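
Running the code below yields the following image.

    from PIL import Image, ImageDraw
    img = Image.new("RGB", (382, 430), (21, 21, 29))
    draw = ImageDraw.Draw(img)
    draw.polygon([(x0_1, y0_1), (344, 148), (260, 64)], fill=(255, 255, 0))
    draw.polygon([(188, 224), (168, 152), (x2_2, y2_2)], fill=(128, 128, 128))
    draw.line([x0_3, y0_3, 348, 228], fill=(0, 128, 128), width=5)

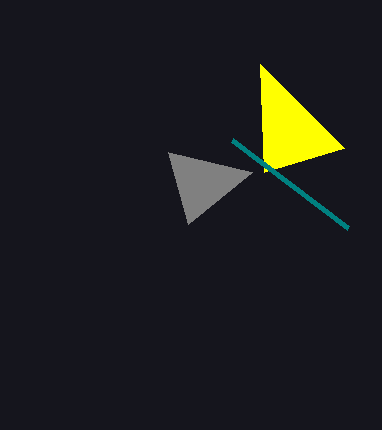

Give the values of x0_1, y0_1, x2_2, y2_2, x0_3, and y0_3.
x0_1 = 264, y0_1 = 172, x2_2 = 252, y2_2 = 172, x0_3 = 232, y0_3 = 140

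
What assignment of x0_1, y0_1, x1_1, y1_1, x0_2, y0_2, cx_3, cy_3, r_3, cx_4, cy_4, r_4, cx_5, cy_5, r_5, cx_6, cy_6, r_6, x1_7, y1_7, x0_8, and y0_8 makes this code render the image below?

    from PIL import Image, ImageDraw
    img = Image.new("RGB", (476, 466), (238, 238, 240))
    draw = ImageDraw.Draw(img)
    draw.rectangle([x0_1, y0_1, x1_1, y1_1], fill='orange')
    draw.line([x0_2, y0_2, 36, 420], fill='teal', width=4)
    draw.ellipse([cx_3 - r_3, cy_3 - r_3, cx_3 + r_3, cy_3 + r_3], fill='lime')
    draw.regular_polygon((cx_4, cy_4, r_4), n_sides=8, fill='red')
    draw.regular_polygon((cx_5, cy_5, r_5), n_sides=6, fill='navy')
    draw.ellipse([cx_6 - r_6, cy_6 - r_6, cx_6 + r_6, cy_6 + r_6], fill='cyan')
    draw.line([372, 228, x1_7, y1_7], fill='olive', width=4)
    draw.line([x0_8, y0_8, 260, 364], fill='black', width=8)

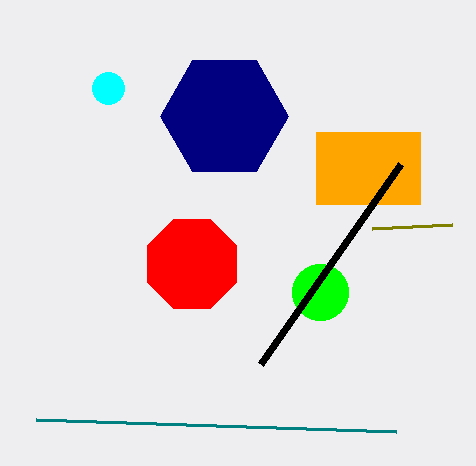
x0_1 = 316, y0_1 = 132, x1_1 = 420, y1_1 = 204, x0_2 = 396, y0_2 = 432, cx_3 = 320, cy_3 = 292, r_3 = 28, cx_4 = 192, cy_4 = 264, r_4 = 48, cx_5 = 224, cy_5 = 116, r_5 = 64, cx_6 = 108, cy_6 = 88, r_6 = 16, x1_7 = 452, y1_7 = 224, x0_8 = 400, y0_8 = 164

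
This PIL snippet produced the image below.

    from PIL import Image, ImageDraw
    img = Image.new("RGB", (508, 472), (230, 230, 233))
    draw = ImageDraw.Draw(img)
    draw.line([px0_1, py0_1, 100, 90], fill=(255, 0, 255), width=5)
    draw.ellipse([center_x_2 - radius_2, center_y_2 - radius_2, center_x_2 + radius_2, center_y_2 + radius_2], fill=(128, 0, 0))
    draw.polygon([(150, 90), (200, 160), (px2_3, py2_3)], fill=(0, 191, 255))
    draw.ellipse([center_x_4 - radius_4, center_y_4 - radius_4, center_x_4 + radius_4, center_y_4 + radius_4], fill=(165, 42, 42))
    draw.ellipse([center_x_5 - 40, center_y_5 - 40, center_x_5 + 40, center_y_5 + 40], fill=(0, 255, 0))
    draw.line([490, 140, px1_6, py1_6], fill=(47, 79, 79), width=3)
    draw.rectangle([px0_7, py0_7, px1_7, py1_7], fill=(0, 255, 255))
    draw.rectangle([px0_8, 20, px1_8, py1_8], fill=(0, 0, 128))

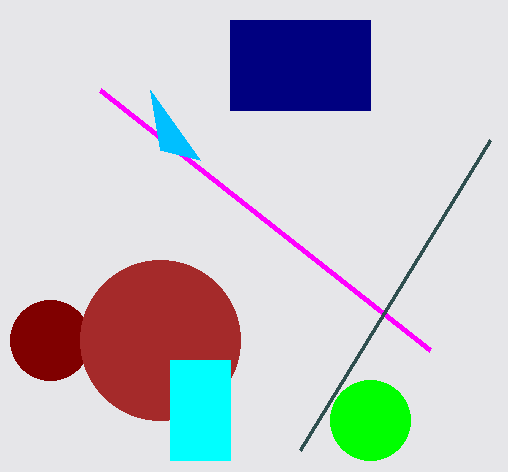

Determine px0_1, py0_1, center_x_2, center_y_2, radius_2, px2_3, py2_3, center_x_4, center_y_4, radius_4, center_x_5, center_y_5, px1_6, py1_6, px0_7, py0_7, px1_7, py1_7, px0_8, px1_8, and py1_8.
px0_1 = 430; py0_1 = 350; center_x_2 = 50; center_y_2 = 340; radius_2 = 40; px2_3 = 160; py2_3 = 150; center_x_4 = 160; center_y_4 = 340; radius_4 = 80; center_x_5 = 370; center_y_5 = 420; px1_6 = 300; py1_6 = 450; px0_7 = 170; py0_7 = 360; px1_7 = 230; py1_7 = 460; px0_8 = 230; px1_8 = 370; py1_8 = 110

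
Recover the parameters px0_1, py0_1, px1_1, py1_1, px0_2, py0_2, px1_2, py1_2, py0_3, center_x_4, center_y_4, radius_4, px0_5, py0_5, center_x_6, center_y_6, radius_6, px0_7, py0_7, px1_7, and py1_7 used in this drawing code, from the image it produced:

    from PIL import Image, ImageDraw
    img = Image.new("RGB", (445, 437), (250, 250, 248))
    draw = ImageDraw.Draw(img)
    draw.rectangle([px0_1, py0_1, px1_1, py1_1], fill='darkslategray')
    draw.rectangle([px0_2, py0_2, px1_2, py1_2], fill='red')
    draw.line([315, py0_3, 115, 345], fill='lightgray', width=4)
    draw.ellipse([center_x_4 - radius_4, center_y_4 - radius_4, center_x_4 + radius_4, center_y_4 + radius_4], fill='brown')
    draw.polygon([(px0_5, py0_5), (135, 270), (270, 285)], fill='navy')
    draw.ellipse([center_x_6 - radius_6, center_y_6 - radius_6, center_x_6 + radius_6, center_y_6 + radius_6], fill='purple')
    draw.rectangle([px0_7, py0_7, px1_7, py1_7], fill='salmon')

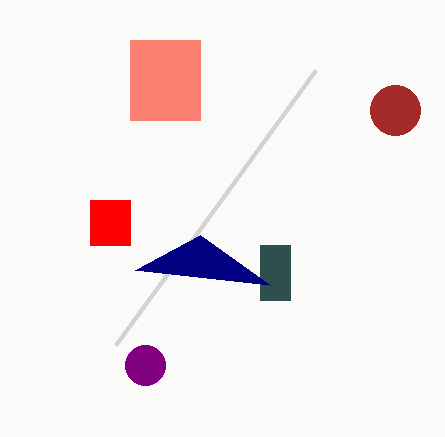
px0_1 = 260; py0_1 = 245; px1_1 = 290; py1_1 = 300; px0_2 = 90; py0_2 = 200; px1_2 = 130; py1_2 = 245; py0_3 = 70; center_x_4 = 395; center_y_4 = 110; radius_4 = 25; px0_5 = 200; py0_5 = 235; center_x_6 = 145; center_y_6 = 365; radius_6 = 20; px0_7 = 130; py0_7 = 40; px1_7 = 200; py1_7 = 120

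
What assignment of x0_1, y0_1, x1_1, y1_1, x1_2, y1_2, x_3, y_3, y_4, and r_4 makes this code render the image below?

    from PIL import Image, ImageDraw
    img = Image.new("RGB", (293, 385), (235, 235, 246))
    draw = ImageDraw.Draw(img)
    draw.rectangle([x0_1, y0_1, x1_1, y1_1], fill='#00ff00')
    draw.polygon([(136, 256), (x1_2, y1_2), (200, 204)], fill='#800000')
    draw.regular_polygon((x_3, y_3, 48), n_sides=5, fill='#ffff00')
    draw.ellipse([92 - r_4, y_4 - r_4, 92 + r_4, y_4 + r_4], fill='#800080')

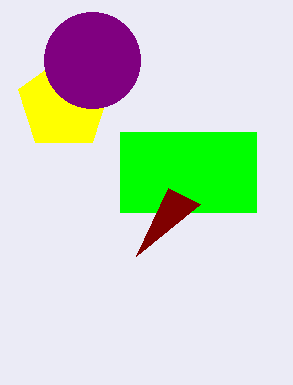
x0_1 = 120; y0_1 = 132; x1_1 = 256; y1_1 = 212; x1_2 = 168; y1_2 = 188; x_3 = 64; y_3 = 104; y_4 = 60; r_4 = 48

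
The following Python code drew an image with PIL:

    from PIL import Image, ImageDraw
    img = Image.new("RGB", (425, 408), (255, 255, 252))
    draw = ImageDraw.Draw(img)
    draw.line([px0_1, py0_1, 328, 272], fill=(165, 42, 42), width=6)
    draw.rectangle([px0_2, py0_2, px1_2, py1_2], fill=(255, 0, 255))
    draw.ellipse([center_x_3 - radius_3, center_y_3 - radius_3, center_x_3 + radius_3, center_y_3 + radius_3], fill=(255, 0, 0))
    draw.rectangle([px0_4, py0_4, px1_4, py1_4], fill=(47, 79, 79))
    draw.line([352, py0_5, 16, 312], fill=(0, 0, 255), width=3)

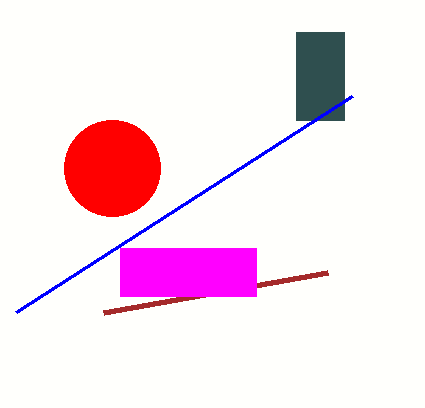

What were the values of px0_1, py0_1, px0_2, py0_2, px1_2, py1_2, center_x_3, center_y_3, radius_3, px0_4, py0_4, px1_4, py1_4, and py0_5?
px0_1 = 104, py0_1 = 312, px0_2 = 120, py0_2 = 248, px1_2 = 256, py1_2 = 296, center_x_3 = 112, center_y_3 = 168, radius_3 = 48, px0_4 = 296, py0_4 = 32, px1_4 = 344, py1_4 = 120, py0_5 = 96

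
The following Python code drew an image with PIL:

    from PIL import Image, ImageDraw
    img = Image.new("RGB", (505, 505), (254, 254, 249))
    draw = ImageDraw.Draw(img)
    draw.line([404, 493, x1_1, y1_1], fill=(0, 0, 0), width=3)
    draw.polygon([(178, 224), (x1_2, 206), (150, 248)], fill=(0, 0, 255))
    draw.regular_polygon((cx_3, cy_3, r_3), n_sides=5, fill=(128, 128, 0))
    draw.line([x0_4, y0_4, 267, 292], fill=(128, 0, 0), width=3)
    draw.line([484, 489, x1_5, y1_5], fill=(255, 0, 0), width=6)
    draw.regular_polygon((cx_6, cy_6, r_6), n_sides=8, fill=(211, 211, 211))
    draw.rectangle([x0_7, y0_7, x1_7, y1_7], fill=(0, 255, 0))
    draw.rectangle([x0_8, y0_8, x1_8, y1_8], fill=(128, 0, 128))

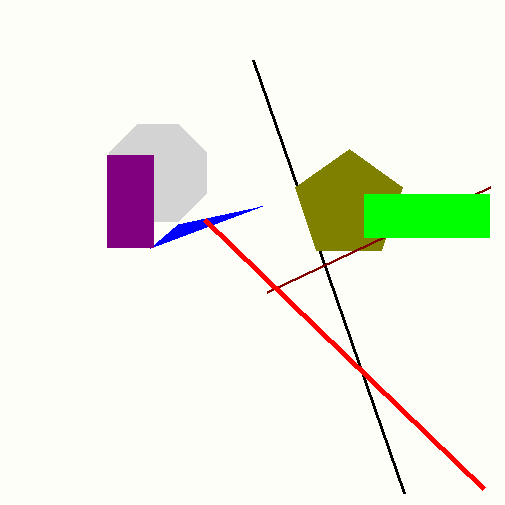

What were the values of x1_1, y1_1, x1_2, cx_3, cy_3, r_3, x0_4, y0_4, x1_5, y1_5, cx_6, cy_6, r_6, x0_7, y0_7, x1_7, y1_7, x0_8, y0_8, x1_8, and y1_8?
x1_1 = 253, y1_1 = 60, x1_2 = 262, cx_3 = 349, cy_3 = 205, r_3 = 56, x0_4 = 490, y0_4 = 187, x1_5 = 205, y1_5 = 220, cx_6 = 158, cy_6 = 173, r_6 = 53, x0_7 = 364, y0_7 = 194, x1_7 = 489, y1_7 = 237, x0_8 = 107, y0_8 = 155, x1_8 = 153, y1_8 = 247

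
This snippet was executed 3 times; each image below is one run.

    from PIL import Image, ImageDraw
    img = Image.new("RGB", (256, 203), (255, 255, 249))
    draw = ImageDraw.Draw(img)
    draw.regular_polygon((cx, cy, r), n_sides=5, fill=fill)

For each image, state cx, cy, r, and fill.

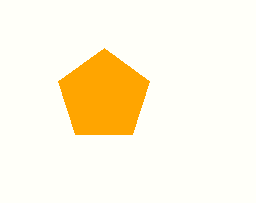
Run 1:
cx = 104; cy = 96; r = 48; fill = 'orange'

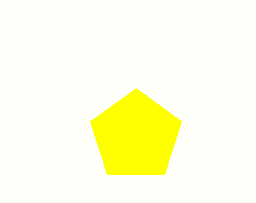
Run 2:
cx = 136
cy = 136
r = 48
fill = 'yellow'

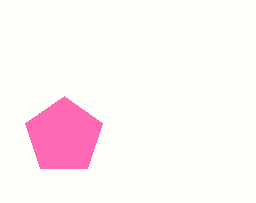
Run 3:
cx = 64, cy = 136, r = 40, fill = 'hotpink'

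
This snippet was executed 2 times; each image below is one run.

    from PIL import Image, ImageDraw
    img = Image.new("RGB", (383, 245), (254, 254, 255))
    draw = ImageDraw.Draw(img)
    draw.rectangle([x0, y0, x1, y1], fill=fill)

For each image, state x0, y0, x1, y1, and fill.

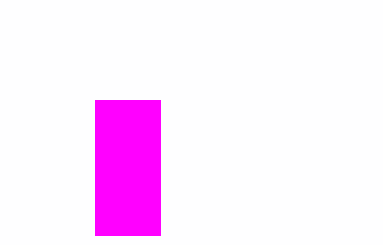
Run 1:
x0 = 95; y0 = 100; x1 = 160; y1 = 235; fill = 'magenta'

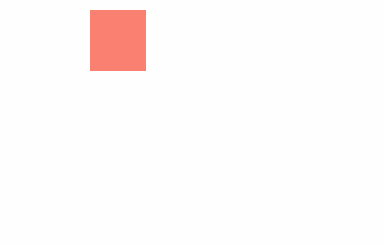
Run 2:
x0 = 90
y0 = 10
x1 = 145
y1 = 70
fill = 'salmon'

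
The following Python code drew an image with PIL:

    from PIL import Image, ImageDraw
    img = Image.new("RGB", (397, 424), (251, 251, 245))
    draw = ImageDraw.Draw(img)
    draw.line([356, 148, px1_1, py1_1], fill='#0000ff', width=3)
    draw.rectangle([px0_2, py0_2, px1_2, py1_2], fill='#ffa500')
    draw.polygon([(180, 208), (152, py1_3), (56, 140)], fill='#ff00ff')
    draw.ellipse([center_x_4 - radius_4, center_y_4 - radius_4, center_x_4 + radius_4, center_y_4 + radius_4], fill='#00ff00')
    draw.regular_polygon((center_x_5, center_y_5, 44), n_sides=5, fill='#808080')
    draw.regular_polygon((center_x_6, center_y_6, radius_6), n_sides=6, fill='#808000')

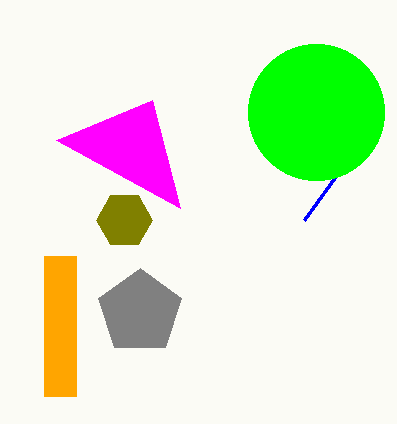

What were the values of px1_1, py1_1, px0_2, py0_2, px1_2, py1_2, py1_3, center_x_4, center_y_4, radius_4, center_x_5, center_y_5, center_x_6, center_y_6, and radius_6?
px1_1 = 304; py1_1 = 220; px0_2 = 44; py0_2 = 256; px1_2 = 76; py1_2 = 396; py1_3 = 100; center_x_4 = 316; center_y_4 = 112; radius_4 = 68; center_x_5 = 140; center_y_5 = 312; center_x_6 = 124; center_y_6 = 220; radius_6 = 28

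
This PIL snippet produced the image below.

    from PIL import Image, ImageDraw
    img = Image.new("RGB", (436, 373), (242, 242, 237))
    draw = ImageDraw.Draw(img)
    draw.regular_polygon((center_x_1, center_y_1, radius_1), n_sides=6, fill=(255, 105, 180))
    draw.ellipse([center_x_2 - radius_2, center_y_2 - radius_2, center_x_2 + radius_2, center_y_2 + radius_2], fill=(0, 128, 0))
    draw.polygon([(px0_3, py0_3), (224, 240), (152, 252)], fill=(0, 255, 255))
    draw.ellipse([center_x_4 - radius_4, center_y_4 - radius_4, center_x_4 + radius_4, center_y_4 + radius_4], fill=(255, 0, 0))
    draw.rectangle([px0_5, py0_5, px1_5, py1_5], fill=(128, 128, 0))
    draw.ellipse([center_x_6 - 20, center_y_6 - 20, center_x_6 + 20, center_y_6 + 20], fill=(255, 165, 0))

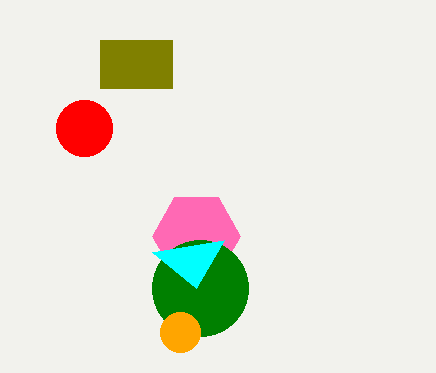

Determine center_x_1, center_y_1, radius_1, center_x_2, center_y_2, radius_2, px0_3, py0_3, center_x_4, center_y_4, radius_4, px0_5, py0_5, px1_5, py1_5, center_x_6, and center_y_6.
center_x_1 = 196; center_y_1 = 236; radius_1 = 44; center_x_2 = 200; center_y_2 = 288; radius_2 = 48; px0_3 = 196; py0_3 = 288; center_x_4 = 84; center_y_4 = 128; radius_4 = 28; px0_5 = 100; py0_5 = 40; px1_5 = 172; py1_5 = 88; center_x_6 = 180; center_y_6 = 332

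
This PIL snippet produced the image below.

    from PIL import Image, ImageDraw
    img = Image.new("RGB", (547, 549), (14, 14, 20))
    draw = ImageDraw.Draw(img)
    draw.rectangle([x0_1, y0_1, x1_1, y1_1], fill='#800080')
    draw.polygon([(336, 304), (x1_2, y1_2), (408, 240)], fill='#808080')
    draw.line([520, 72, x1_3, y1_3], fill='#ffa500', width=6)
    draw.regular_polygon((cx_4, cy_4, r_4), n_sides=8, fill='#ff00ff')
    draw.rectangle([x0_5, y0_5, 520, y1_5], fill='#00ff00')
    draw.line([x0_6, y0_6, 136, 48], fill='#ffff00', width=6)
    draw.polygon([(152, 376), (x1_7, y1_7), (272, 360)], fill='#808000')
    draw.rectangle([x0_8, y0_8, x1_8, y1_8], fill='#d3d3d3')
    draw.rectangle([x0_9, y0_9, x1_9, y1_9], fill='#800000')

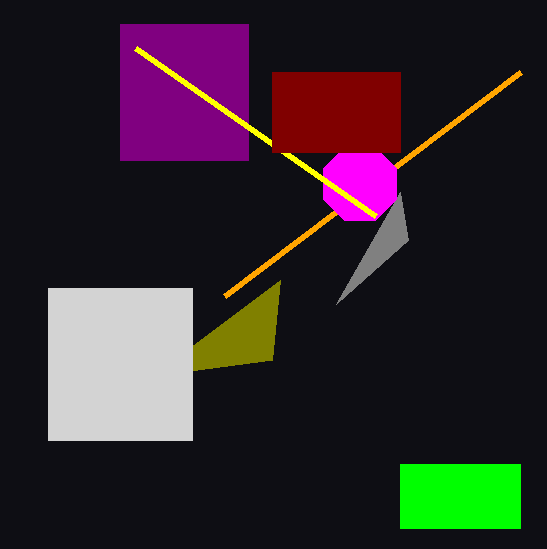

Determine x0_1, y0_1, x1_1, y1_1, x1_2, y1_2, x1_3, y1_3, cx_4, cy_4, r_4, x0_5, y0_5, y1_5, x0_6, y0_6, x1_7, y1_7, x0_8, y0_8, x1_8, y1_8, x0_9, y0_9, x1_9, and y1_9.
x0_1 = 120
y0_1 = 24
x1_1 = 248
y1_1 = 160
x1_2 = 400
y1_2 = 192
x1_3 = 224
y1_3 = 296
cx_4 = 360
cy_4 = 184
r_4 = 40
x0_5 = 400
y0_5 = 464
y1_5 = 528
x0_6 = 376
y0_6 = 216
x1_7 = 280
y1_7 = 280
x0_8 = 48
y0_8 = 288
x1_8 = 192
y1_8 = 440
x0_9 = 272
y0_9 = 72
x1_9 = 400
y1_9 = 152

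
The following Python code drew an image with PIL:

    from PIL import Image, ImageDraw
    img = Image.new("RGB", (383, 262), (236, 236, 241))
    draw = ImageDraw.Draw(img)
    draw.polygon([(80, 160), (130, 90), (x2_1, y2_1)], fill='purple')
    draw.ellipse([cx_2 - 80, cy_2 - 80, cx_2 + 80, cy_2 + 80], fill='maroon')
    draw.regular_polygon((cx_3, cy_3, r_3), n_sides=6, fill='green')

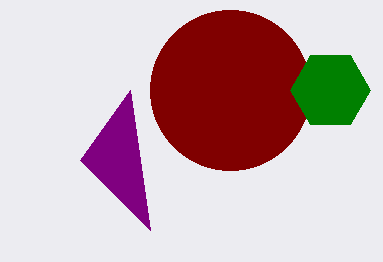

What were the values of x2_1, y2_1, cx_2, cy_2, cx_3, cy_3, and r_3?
x2_1 = 150; y2_1 = 230; cx_2 = 230; cy_2 = 90; cx_3 = 330; cy_3 = 90; r_3 = 40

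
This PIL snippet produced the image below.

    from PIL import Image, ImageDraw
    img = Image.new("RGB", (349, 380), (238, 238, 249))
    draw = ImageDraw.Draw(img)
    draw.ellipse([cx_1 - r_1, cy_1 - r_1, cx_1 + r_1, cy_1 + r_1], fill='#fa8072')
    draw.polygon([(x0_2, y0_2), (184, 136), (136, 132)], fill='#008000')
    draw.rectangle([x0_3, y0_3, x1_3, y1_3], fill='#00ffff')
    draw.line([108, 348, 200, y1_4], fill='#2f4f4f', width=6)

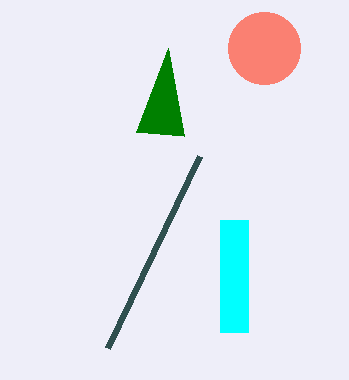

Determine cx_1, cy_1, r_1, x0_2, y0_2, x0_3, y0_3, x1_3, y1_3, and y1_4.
cx_1 = 264
cy_1 = 48
r_1 = 36
x0_2 = 168
y0_2 = 48
x0_3 = 220
y0_3 = 220
x1_3 = 248
y1_3 = 332
y1_4 = 156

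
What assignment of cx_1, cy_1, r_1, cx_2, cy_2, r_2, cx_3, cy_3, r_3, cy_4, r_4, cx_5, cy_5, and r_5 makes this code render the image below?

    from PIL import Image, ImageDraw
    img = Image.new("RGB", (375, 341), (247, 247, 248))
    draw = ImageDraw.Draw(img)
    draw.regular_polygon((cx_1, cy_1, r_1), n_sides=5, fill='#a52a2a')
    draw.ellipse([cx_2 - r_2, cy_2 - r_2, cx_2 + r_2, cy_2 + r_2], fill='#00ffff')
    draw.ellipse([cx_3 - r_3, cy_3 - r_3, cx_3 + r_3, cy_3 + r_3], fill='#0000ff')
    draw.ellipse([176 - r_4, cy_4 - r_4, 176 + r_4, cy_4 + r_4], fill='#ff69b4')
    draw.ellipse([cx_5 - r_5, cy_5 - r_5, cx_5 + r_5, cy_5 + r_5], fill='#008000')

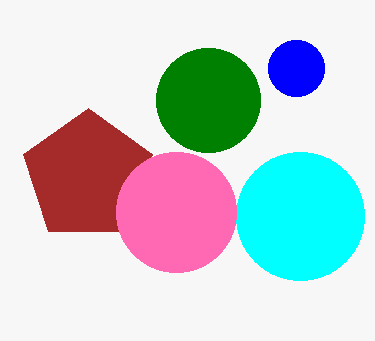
cx_1 = 88; cy_1 = 176; r_1 = 68; cx_2 = 300; cy_2 = 216; r_2 = 64; cx_3 = 296; cy_3 = 68; r_3 = 28; cy_4 = 212; r_4 = 60; cx_5 = 208; cy_5 = 100; r_5 = 52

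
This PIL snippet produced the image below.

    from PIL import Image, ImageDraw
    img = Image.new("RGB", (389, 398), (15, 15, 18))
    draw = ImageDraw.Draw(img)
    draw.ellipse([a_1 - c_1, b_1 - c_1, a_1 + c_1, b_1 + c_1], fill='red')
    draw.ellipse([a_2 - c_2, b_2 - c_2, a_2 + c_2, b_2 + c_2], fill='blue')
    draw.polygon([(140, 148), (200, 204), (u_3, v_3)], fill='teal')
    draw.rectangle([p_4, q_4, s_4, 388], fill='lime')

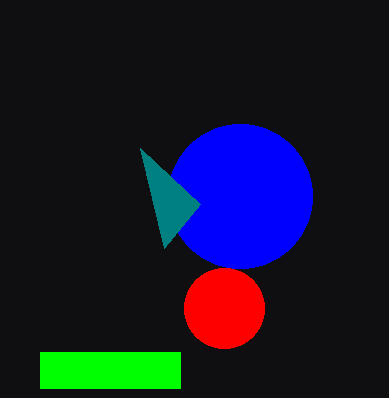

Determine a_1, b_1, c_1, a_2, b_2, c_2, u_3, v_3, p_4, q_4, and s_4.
a_1 = 224
b_1 = 308
c_1 = 40
a_2 = 240
b_2 = 196
c_2 = 72
u_3 = 164
v_3 = 248
p_4 = 40
q_4 = 352
s_4 = 180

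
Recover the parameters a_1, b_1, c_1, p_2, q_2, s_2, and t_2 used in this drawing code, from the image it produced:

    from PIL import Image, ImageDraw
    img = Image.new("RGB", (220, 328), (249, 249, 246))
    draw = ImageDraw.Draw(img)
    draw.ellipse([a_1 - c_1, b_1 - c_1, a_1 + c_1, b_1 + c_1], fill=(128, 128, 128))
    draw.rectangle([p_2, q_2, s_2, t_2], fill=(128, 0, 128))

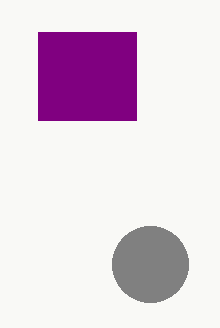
a_1 = 150
b_1 = 264
c_1 = 38
p_2 = 38
q_2 = 32
s_2 = 136
t_2 = 120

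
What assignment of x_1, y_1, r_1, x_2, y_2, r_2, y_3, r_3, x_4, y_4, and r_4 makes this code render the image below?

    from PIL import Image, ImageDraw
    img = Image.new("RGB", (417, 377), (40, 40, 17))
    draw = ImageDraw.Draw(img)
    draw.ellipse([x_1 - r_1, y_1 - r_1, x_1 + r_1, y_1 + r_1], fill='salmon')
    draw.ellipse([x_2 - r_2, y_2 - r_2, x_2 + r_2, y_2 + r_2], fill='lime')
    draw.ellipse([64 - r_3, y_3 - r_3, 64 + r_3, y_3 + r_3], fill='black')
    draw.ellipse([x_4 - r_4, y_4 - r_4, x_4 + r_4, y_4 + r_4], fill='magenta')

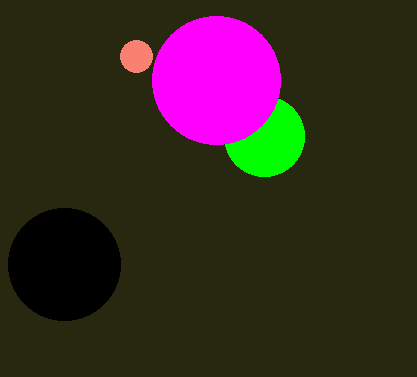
x_1 = 136, y_1 = 56, r_1 = 16, x_2 = 264, y_2 = 136, r_2 = 40, y_3 = 264, r_3 = 56, x_4 = 216, y_4 = 80, r_4 = 64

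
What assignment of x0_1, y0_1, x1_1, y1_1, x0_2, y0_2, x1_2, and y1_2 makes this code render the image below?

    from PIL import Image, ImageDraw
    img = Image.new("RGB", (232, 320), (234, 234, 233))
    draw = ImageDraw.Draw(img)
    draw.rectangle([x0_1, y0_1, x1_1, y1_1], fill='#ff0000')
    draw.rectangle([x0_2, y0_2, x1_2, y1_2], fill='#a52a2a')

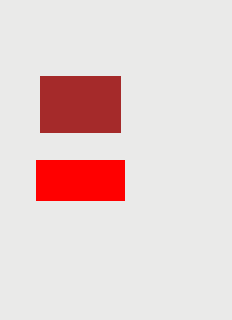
x0_1 = 36
y0_1 = 160
x1_1 = 124
y1_1 = 200
x0_2 = 40
y0_2 = 76
x1_2 = 120
y1_2 = 132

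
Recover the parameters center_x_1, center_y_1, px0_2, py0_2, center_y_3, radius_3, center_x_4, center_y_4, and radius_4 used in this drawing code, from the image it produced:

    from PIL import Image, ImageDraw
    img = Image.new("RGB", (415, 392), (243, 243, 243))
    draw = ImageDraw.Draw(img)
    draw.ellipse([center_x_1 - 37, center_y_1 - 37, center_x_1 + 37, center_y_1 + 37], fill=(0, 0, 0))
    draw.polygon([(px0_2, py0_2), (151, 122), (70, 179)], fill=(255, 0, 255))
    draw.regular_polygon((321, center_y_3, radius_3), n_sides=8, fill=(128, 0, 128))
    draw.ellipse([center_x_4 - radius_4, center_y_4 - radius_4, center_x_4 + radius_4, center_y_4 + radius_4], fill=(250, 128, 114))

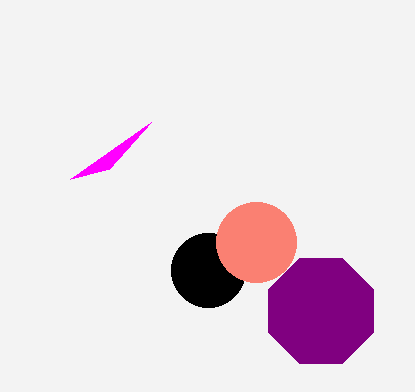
center_x_1 = 208, center_y_1 = 270, px0_2 = 109, py0_2 = 169, center_y_3 = 311, radius_3 = 57, center_x_4 = 256, center_y_4 = 242, radius_4 = 40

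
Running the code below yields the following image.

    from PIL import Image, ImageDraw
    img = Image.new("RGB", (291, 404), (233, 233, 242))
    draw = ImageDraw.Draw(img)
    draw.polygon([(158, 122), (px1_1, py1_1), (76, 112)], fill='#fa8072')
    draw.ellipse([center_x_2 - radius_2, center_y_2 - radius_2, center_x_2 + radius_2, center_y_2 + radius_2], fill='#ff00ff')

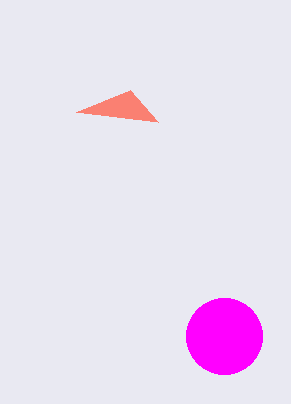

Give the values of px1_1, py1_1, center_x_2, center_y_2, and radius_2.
px1_1 = 130; py1_1 = 90; center_x_2 = 224; center_y_2 = 336; radius_2 = 38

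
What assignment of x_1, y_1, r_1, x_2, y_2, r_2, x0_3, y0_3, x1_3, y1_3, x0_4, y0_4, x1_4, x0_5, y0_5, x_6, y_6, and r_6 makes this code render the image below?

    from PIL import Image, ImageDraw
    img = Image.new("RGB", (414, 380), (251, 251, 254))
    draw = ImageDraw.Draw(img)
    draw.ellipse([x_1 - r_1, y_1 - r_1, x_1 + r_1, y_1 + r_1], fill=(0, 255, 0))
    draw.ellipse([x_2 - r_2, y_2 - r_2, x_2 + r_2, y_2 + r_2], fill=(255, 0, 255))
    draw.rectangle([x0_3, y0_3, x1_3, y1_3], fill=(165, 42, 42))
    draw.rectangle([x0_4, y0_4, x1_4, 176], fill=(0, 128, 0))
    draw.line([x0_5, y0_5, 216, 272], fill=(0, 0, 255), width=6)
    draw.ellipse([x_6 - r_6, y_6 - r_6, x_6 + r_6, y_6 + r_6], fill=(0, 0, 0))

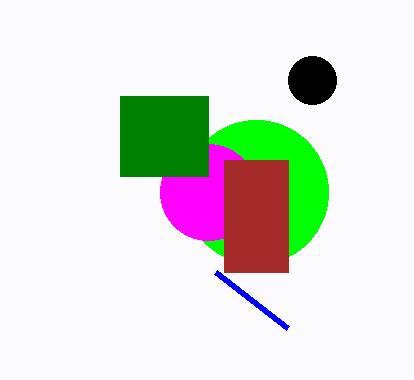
x_1 = 256, y_1 = 192, r_1 = 72, x_2 = 208, y_2 = 192, r_2 = 48, x0_3 = 224, y0_3 = 160, x1_3 = 288, y1_3 = 272, x0_4 = 120, y0_4 = 96, x1_4 = 208, x0_5 = 288, y0_5 = 328, x_6 = 312, y_6 = 80, r_6 = 24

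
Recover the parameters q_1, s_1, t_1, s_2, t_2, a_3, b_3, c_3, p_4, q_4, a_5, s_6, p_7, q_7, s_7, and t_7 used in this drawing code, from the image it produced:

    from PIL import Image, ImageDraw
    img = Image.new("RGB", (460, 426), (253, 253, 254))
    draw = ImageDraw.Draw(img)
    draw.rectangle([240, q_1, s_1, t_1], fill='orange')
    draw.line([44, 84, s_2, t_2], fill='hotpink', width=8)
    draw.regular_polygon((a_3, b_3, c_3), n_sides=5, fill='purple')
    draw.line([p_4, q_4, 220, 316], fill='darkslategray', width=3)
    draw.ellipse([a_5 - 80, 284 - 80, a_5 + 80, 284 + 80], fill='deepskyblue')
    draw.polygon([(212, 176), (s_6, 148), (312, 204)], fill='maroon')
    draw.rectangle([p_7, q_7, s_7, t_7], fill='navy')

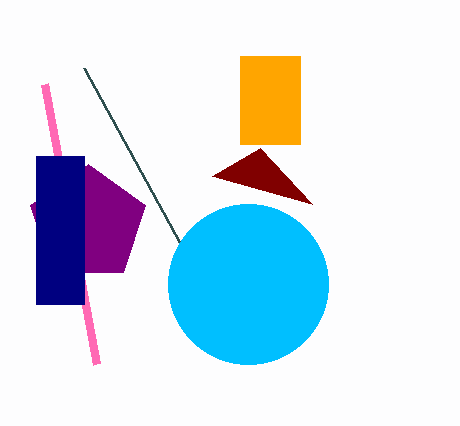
q_1 = 56; s_1 = 300; t_1 = 144; s_2 = 96; t_2 = 364; a_3 = 88; b_3 = 224; c_3 = 60; p_4 = 84; q_4 = 68; a_5 = 248; s_6 = 260; p_7 = 36; q_7 = 156; s_7 = 84; t_7 = 304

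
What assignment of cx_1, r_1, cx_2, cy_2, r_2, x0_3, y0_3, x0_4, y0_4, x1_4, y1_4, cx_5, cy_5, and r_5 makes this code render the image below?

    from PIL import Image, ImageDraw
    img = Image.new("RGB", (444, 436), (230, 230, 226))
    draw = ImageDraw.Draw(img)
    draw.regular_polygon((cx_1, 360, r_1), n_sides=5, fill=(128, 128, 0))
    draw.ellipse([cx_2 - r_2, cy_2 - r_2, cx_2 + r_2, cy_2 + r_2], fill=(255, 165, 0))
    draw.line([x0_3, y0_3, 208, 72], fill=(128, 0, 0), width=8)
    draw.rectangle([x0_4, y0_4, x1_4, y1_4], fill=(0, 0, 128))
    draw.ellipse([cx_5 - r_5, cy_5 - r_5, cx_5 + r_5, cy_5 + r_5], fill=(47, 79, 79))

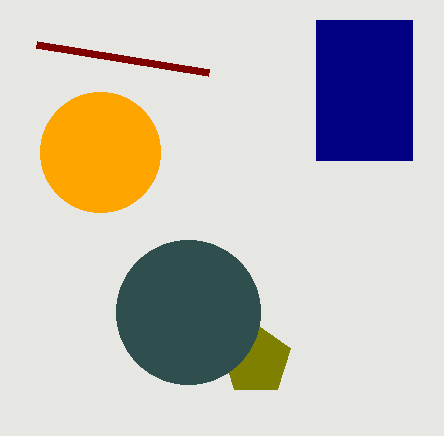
cx_1 = 256
r_1 = 36
cx_2 = 100
cy_2 = 152
r_2 = 60
x0_3 = 36
y0_3 = 44
x0_4 = 316
y0_4 = 20
x1_4 = 412
y1_4 = 160
cx_5 = 188
cy_5 = 312
r_5 = 72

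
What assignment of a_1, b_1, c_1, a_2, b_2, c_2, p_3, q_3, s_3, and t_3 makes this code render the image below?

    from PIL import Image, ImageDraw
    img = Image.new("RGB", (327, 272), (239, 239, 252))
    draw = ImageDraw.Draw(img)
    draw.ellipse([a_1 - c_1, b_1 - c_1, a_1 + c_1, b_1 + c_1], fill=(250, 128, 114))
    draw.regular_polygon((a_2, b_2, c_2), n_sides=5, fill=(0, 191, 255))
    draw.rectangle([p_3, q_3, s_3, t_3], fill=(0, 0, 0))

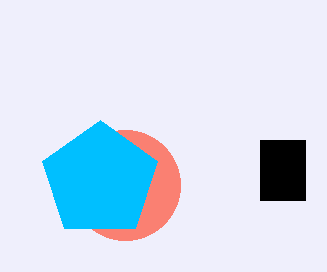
a_1 = 125, b_1 = 185, c_1 = 55, a_2 = 100, b_2 = 180, c_2 = 60, p_3 = 260, q_3 = 140, s_3 = 305, t_3 = 200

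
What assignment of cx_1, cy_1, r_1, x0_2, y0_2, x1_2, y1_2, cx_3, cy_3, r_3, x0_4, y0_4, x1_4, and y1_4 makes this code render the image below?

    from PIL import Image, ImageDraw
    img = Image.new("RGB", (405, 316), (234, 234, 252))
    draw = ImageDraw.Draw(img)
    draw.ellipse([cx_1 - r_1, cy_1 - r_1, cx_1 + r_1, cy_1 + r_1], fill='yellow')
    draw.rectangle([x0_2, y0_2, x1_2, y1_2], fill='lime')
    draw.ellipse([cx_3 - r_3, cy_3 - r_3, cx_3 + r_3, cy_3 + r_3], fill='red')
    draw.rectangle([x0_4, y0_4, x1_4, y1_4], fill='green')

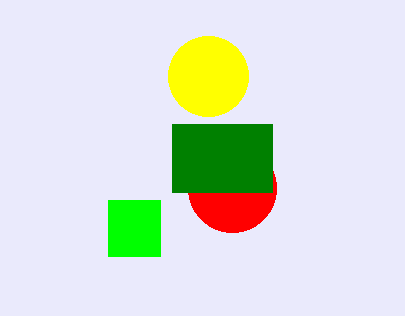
cx_1 = 208, cy_1 = 76, r_1 = 40, x0_2 = 108, y0_2 = 200, x1_2 = 160, y1_2 = 256, cx_3 = 232, cy_3 = 188, r_3 = 44, x0_4 = 172, y0_4 = 124, x1_4 = 272, y1_4 = 192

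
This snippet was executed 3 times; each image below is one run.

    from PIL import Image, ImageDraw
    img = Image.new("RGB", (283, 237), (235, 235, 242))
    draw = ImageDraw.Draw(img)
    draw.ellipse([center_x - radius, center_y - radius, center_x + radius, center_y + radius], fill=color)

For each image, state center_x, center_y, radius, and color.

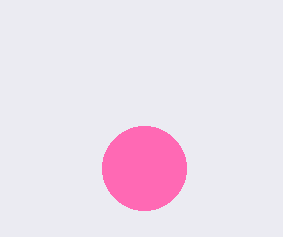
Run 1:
center_x = 144
center_y = 168
radius = 42
color = 'hotpink'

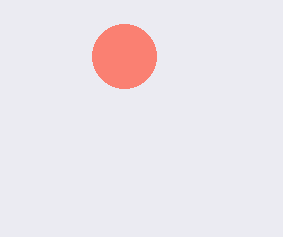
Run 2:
center_x = 124; center_y = 56; radius = 32; color = 'salmon'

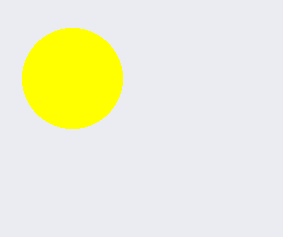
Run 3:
center_x = 72, center_y = 78, radius = 50, color = 'yellow'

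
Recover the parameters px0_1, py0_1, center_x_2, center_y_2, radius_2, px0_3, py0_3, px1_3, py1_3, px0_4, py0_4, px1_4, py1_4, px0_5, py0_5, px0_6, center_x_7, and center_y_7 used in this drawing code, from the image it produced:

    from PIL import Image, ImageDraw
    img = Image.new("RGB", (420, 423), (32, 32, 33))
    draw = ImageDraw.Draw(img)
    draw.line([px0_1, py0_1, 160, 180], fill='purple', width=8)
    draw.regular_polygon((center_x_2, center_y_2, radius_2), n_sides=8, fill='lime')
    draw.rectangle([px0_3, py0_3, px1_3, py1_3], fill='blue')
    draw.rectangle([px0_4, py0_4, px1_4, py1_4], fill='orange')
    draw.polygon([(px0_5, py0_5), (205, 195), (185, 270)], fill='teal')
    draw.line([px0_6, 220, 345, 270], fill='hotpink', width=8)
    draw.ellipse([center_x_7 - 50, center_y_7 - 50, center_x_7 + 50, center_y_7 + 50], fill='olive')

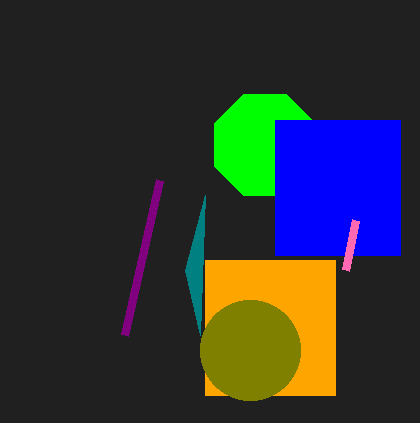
px0_1 = 125
py0_1 = 335
center_x_2 = 265
center_y_2 = 145
radius_2 = 55
px0_3 = 275
py0_3 = 120
px1_3 = 400
py1_3 = 255
px0_4 = 205
py0_4 = 260
px1_4 = 335
py1_4 = 395
px0_5 = 200
py0_5 = 335
px0_6 = 355
center_x_7 = 250
center_y_7 = 350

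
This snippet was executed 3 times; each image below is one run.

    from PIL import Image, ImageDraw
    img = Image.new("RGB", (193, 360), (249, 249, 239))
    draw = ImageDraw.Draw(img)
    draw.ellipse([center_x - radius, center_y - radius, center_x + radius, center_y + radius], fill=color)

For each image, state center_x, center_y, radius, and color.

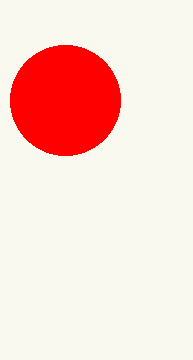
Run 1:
center_x = 65; center_y = 100; radius = 55; color = 'red'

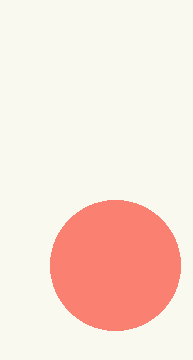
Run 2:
center_x = 115, center_y = 265, radius = 65, color = 'salmon'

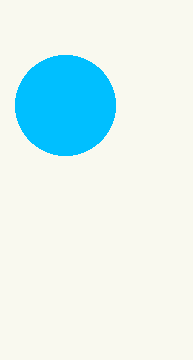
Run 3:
center_x = 65
center_y = 105
radius = 50
color = 'deepskyblue'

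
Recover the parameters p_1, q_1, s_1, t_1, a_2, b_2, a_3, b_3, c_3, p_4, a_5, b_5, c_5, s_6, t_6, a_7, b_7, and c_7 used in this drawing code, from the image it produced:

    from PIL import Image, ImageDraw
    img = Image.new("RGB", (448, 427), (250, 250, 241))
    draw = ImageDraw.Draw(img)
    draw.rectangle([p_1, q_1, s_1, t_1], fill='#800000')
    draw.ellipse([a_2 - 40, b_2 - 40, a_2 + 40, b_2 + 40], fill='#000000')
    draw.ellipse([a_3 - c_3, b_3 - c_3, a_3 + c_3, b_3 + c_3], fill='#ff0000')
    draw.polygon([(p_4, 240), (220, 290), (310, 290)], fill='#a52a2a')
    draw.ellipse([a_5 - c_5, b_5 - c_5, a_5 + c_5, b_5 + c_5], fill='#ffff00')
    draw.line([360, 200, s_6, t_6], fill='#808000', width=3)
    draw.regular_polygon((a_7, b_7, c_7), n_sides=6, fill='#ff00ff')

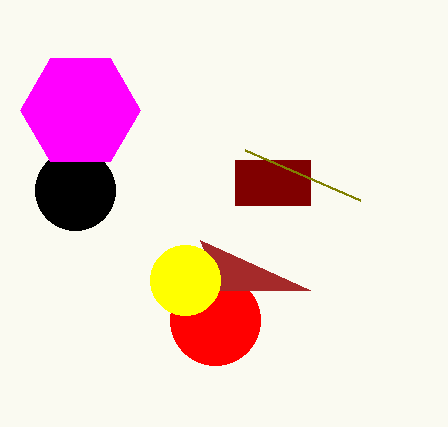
p_1 = 235; q_1 = 160; s_1 = 310; t_1 = 205; a_2 = 75; b_2 = 190; a_3 = 215; b_3 = 320; c_3 = 45; p_4 = 200; a_5 = 185; b_5 = 280; c_5 = 35; s_6 = 245; t_6 = 150; a_7 = 80; b_7 = 110; c_7 = 60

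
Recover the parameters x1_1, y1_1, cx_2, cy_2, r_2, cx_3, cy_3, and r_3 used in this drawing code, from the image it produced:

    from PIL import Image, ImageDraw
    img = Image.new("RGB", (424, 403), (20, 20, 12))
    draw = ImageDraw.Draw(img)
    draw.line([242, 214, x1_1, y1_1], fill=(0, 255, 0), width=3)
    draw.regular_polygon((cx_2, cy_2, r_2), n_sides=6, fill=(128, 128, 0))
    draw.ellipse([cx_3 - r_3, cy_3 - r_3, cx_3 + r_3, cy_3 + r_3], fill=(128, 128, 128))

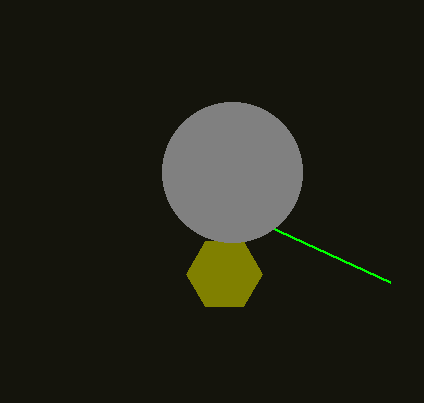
x1_1 = 390; y1_1 = 282; cx_2 = 224; cy_2 = 274; r_2 = 38; cx_3 = 232; cy_3 = 172; r_3 = 70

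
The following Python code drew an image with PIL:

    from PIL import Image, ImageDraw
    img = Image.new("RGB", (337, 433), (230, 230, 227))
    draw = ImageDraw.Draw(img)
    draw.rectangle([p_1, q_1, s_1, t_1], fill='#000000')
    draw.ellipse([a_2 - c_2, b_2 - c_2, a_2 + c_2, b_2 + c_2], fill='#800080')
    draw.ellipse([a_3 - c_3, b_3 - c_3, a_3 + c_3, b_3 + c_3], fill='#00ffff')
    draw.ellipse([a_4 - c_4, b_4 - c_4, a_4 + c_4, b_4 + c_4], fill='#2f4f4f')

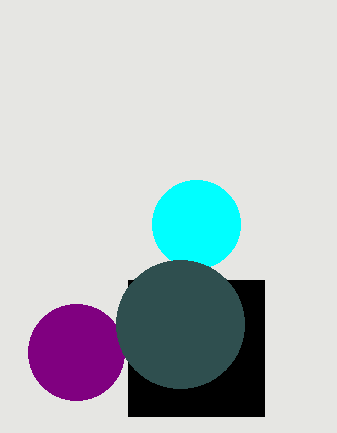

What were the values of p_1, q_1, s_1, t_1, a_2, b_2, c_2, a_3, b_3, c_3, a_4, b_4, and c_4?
p_1 = 128; q_1 = 280; s_1 = 264; t_1 = 416; a_2 = 76; b_2 = 352; c_2 = 48; a_3 = 196; b_3 = 224; c_3 = 44; a_4 = 180; b_4 = 324; c_4 = 64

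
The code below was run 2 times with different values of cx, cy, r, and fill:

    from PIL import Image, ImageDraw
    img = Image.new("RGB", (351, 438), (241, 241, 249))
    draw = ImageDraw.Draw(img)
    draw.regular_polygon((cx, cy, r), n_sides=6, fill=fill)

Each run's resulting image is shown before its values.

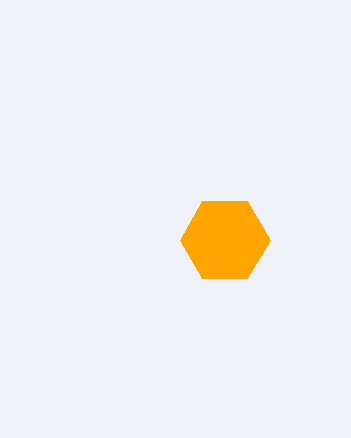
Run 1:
cx = 225
cy = 240
r = 45
fill = 'orange'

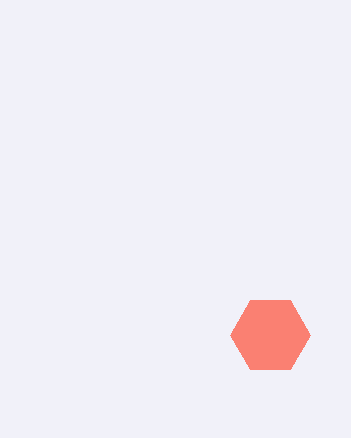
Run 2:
cx = 270
cy = 335
r = 40
fill = 'salmon'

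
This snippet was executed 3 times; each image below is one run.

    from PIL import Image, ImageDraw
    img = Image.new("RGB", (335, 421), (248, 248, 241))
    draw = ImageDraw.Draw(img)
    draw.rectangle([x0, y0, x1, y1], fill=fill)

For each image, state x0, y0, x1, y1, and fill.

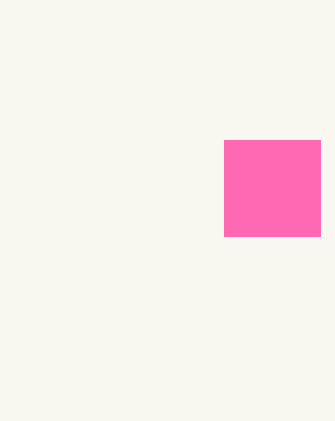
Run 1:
x0 = 224
y0 = 140
x1 = 320
y1 = 236
fill = 'hotpink'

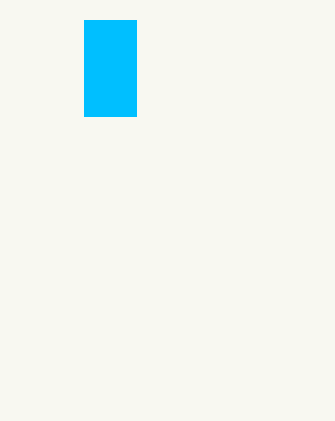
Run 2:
x0 = 84, y0 = 20, x1 = 136, y1 = 116, fill = 'deepskyblue'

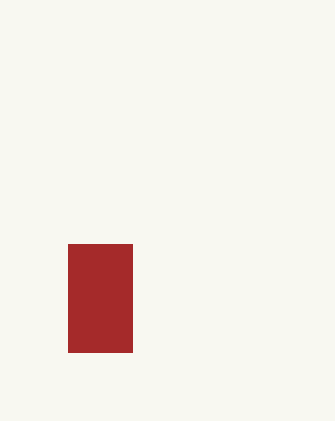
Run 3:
x0 = 68; y0 = 244; x1 = 132; y1 = 352; fill = 'brown'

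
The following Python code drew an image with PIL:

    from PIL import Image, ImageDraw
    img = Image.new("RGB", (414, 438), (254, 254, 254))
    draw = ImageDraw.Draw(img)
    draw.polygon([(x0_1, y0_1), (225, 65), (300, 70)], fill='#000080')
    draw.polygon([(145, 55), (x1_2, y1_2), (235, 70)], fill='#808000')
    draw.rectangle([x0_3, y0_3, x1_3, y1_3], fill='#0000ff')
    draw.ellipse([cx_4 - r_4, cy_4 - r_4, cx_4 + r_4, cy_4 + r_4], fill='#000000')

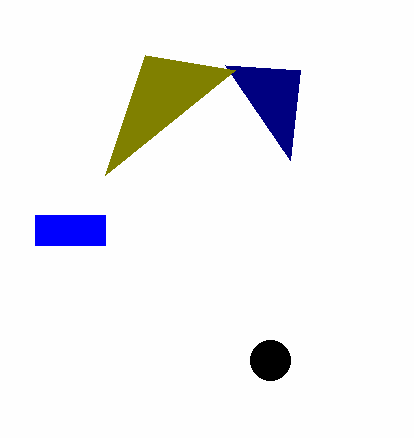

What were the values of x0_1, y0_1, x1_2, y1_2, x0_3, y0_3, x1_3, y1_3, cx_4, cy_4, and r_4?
x0_1 = 290; y0_1 = 160; x1_2 = 105; y1_2 = 175; x0_3 = 35; y0_3 = 215; x1_3 = 105; y1_3 = 245; cx_4 = 270; cy_4 = 360; r_4 = 20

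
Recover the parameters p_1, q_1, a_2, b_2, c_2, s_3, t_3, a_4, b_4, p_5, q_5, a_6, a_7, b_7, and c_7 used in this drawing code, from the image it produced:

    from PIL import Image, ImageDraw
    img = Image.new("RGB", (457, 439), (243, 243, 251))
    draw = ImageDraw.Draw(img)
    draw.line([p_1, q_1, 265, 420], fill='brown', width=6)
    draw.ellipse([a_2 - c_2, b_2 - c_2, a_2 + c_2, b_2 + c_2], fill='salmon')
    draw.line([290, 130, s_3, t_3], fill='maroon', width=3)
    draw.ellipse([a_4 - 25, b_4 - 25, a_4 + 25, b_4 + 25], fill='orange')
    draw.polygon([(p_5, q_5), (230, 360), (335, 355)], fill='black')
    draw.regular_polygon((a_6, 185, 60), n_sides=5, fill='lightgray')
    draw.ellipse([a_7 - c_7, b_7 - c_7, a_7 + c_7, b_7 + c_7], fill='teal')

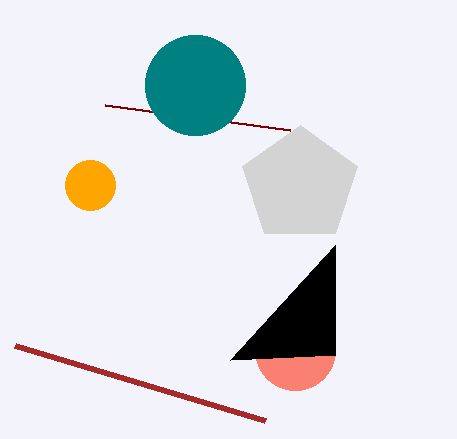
p_1 = 15, q_1 = 345, a_2 = 295, b_2 = 350, c_2 = 40, s_3 = 105, t_3 = 105, a_4 = 90, b_4 = 185, p_5 = 335, q_5 = 245, a_6 = 300, a_7 = 195, b_7 = 85, c_7 = 50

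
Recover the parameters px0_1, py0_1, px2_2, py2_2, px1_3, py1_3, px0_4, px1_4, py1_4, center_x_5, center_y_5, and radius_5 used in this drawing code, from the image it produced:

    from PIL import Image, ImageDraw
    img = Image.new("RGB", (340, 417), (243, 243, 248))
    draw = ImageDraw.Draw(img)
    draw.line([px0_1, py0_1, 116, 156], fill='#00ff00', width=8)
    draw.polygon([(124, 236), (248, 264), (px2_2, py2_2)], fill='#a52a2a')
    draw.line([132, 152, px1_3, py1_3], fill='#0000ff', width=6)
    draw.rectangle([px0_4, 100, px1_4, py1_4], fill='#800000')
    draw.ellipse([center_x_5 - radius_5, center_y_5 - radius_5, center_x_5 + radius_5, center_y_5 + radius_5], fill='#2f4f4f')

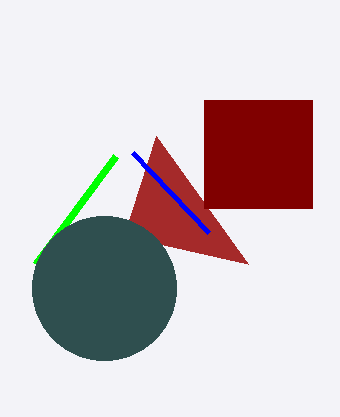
px0_1 = 36, py0_1 = 264, px2_2 = 156, py2_2 = 136, px1_3 = 208, py1_3 = 232, px0_4 = 204, px1_4 = 312, py1_4 = 208, center_x_5 = 104, center_y_5 = 288, radius_5 = 72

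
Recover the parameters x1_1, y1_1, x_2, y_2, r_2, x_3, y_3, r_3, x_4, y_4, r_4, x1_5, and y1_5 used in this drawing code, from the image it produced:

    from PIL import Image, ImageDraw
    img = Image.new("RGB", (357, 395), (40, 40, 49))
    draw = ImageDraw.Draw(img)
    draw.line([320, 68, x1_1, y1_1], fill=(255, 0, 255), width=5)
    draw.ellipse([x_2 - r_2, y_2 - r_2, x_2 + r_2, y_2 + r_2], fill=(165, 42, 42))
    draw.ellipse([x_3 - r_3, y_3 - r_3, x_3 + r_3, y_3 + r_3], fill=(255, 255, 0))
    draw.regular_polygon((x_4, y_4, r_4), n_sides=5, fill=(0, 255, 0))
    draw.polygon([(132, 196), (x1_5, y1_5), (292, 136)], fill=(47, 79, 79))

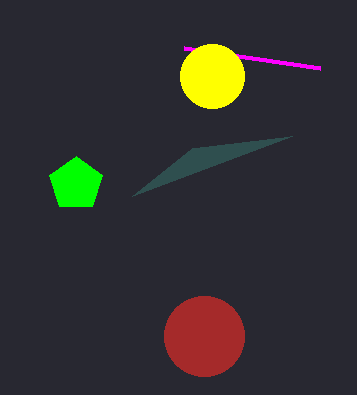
x1_1 = 184, y1_1 = 48, x_2 = 204, y_2 = 336, r_2 = 40, x_3 = 212, y_3 = 76, r_3 = 32, x_4 = 76, y_4 = 184, r_4 = 28, x1_5 = 192, y1_5 = 148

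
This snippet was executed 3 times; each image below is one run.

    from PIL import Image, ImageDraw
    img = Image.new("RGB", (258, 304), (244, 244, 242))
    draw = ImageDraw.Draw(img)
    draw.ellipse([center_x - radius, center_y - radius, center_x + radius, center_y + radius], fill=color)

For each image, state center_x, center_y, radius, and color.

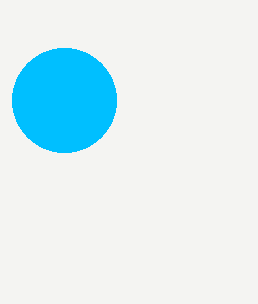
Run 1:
center_x = 64; center_y = 100; radius = 52; color = 'deepskyblue'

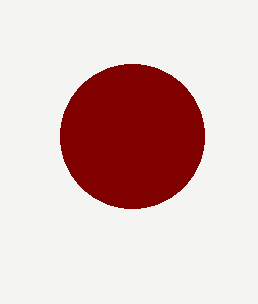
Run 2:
center_x = 132
center_y = 136
radius = 72
color = 'maroon'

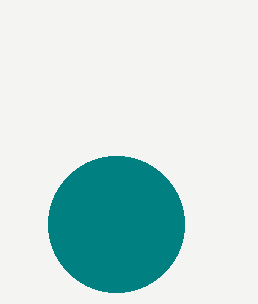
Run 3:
center_x = 116; center_y = 224; radius = 68; color = 'teal'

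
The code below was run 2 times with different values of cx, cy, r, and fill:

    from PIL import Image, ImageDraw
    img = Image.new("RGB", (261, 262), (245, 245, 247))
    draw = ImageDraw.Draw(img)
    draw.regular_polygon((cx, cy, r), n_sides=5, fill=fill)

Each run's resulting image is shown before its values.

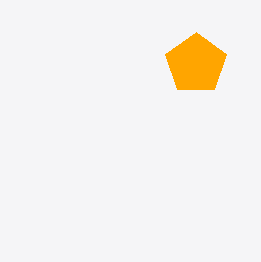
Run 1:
cx = 196
cy = 64
r = 32
fill = 'orange'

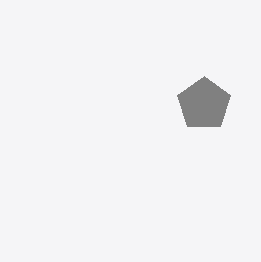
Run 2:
cx = 204; cy = 104; r = 28; fill = 'gray'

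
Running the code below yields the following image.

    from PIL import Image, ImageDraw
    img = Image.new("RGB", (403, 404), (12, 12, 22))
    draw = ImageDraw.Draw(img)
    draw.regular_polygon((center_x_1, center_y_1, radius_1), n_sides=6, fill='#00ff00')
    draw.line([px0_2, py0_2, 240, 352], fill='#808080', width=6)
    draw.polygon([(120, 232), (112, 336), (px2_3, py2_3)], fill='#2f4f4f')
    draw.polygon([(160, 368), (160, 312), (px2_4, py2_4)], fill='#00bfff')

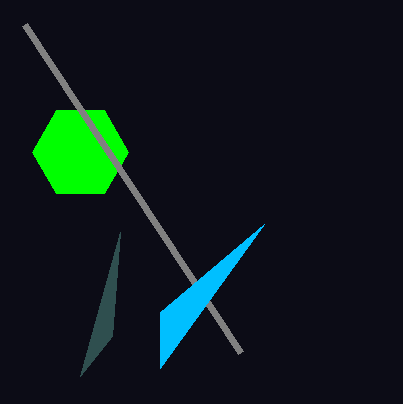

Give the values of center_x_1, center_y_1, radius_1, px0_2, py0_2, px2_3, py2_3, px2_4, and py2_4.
center_x_1 = 80, center_y_1 = 152, radius_1 = 48, px0_2 = 24, py0_2 = 24, px2_3 = 80, py2_3 = 376, px2_4 = 264, py2_4 = 224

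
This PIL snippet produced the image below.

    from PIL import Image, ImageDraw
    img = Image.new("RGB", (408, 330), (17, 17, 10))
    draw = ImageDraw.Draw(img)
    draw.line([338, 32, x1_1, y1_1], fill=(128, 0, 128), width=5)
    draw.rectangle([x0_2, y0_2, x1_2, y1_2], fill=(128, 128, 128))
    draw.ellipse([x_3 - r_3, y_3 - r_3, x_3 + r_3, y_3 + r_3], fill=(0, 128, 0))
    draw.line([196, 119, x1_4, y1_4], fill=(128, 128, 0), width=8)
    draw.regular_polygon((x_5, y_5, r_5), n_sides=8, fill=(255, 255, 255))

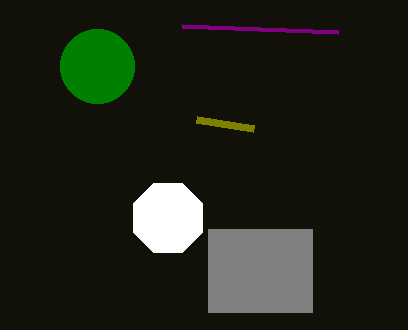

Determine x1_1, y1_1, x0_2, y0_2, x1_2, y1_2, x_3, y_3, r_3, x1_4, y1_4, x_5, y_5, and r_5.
x1_1 = 182; y1_1 = 26; x0_2 = 208; y0_2 = 229; x1_2 = 312; y1_2 = 312; x_3 = 97; y_3 = 66; r_3 = 37; x1_4 = 253; y1_4 = 128; x_5 = 168; y_5 = 218; r_5 = 37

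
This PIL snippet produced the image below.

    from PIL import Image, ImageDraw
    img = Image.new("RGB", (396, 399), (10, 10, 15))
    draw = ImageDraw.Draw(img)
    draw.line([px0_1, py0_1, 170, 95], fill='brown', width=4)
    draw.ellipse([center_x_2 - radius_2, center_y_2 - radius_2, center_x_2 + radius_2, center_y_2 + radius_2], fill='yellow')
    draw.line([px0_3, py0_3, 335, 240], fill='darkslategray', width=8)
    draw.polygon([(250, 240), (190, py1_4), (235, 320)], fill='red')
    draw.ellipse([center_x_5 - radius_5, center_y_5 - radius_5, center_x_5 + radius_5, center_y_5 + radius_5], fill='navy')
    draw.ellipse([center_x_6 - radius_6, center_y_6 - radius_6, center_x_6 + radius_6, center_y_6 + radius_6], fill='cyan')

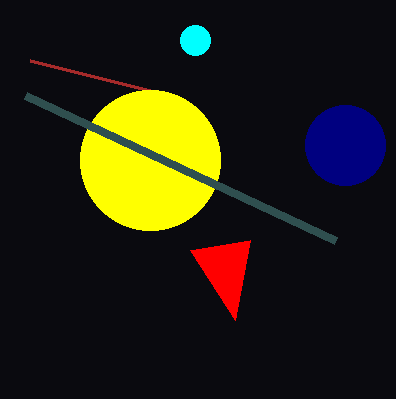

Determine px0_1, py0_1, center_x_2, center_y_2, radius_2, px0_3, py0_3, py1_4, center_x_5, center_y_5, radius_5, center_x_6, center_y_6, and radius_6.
px0_1 = 30; py0_1 = 60; center_x_2 = 150; center_y_2 = 160; radius_2 = 70; px0_3 = 25; py0_3 = 95; py1_4 = 250; center_x_5 = 345; center_y_5 = 145; radius_5 = 40; center_x_6 = 195; center_y_6 = 40; radius_6 = 15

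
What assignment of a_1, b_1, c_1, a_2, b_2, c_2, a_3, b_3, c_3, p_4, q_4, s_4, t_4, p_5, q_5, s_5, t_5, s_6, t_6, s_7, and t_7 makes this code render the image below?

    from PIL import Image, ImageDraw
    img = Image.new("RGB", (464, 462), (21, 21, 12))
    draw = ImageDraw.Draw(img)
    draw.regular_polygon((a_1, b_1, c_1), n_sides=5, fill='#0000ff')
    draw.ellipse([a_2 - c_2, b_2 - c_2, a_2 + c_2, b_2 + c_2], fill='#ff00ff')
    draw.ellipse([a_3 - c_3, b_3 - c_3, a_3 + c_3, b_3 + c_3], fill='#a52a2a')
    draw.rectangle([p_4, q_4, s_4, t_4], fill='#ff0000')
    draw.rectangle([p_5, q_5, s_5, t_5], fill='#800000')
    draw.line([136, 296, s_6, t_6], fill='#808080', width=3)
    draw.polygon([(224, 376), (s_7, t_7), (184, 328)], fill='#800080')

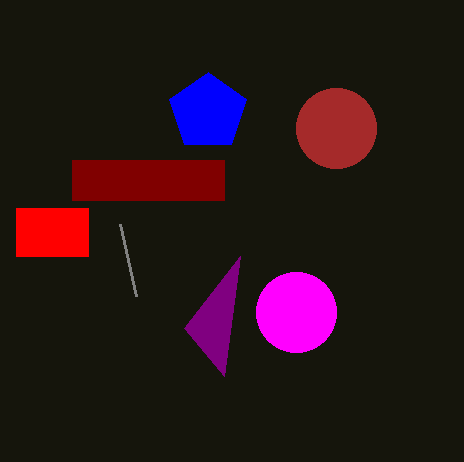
a_1 = 208; b_1 = 112; c_1 = 40; a_2 = 296; b_2 = 312; c_2 = 40; a_3 = 336; b_3 = 128; c_3 = 40; p_4 = 16; q_4 = 208; s_4 = 88; t_4 = 256; p_5 = 72; q_5 = 160; s_5 = 224; t_5 = 200; s_6 = 120; t_6 = 224; s_7 = 240; t_7 = 256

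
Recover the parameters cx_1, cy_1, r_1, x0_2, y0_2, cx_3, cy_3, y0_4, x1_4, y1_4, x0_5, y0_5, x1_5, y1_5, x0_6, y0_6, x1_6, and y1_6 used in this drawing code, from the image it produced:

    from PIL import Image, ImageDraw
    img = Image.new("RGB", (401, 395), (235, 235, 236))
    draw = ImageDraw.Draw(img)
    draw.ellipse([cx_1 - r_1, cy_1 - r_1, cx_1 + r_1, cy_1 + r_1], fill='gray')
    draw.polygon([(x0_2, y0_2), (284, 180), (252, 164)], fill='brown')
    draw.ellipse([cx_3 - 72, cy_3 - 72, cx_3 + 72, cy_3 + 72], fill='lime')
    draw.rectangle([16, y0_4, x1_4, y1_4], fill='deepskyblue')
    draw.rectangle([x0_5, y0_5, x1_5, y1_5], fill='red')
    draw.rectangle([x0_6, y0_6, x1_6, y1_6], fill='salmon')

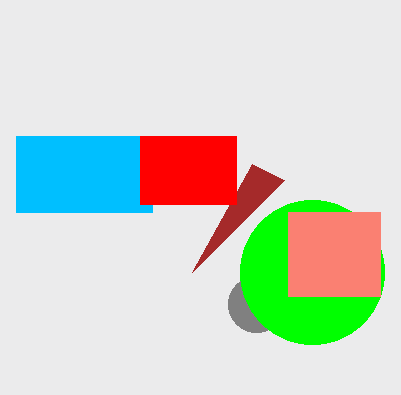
cx_1 = 256
cy_1 = 304
r_1 = 28
x0_2 = 192
y0_2 = 272
cx_3 = 312
cy_3 = 272
y0_4 = 136
x1_4 = 152
y1_4 = 212
x0_5 = 140
y0_5 = 136
x1_5 = 236
y1_5 = 204
x0_6 = 288
y0_6 = 212
x1_6 = 380
y1_6 = 296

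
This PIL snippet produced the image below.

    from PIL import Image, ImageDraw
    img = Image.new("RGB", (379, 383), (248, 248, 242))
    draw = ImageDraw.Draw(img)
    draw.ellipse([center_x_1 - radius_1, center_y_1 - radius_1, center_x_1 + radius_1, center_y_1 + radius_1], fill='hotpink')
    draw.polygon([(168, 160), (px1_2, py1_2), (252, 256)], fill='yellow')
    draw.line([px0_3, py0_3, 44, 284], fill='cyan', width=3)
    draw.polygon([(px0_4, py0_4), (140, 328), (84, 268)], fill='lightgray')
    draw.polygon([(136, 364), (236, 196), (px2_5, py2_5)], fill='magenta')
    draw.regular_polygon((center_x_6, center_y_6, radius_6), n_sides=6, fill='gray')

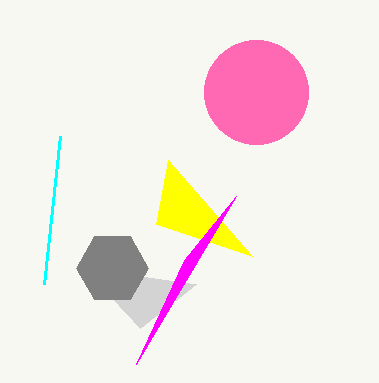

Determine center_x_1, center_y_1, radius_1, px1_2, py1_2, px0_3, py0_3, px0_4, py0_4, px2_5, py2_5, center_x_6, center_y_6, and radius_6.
center_x_1 = 256; center_y_1 = 92; radius_1 = 52; px1_2 = 156; py1_2 = 224; px0_3 = 60; py0_3 = 136; px0_4 = 196; py0_4 = 284; px2_5 = 184; py2_5 = 260; center_x_6 = 112; center_y_6 = 268; radius_6 = 36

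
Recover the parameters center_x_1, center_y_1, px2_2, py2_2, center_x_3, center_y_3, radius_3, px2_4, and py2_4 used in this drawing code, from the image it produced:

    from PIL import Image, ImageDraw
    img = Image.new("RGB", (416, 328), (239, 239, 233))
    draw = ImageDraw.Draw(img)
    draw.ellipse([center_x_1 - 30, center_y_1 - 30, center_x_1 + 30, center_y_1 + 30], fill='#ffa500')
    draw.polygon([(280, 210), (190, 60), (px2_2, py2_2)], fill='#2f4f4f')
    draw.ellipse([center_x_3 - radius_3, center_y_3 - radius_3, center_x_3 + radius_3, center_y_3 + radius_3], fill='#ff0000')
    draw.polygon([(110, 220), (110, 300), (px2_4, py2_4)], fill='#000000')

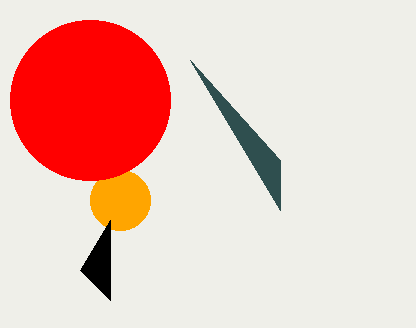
center_x_1 = 120, center_y_1 = 200, px2_2 = 280, py2_2 = 160, center_x_3 = 90, center_y_3 = 100, radius_3 = 80, px2_4 = 80, py2_4 = 270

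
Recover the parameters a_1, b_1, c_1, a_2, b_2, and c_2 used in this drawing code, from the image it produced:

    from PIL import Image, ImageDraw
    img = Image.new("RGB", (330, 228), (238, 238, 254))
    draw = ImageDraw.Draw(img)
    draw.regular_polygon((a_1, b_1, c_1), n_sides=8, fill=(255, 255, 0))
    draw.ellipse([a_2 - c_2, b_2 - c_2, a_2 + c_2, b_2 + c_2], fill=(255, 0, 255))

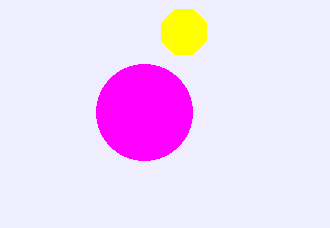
a_1 = 184, b_1 = 32, c_1 = 24, a_2 = 144, b_2 = 112, c_2 = 48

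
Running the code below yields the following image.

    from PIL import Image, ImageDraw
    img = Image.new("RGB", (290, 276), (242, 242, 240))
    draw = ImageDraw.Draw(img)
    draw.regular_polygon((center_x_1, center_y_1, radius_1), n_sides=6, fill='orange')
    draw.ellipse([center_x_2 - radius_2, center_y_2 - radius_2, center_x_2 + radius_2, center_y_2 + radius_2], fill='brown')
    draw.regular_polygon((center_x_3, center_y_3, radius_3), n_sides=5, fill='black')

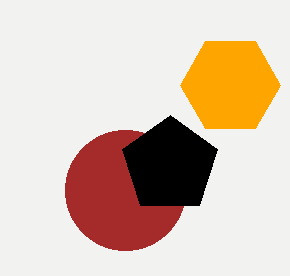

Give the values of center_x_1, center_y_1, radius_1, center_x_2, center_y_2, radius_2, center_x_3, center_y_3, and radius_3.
center_x_1 = 230; center_y_1 = 85; radius_1 = 50; center_x_2 = 125; center_y_2 = 190; radius_2 = 60; center_x_3 = 170; center_y_3 = 165; radius_3 = 50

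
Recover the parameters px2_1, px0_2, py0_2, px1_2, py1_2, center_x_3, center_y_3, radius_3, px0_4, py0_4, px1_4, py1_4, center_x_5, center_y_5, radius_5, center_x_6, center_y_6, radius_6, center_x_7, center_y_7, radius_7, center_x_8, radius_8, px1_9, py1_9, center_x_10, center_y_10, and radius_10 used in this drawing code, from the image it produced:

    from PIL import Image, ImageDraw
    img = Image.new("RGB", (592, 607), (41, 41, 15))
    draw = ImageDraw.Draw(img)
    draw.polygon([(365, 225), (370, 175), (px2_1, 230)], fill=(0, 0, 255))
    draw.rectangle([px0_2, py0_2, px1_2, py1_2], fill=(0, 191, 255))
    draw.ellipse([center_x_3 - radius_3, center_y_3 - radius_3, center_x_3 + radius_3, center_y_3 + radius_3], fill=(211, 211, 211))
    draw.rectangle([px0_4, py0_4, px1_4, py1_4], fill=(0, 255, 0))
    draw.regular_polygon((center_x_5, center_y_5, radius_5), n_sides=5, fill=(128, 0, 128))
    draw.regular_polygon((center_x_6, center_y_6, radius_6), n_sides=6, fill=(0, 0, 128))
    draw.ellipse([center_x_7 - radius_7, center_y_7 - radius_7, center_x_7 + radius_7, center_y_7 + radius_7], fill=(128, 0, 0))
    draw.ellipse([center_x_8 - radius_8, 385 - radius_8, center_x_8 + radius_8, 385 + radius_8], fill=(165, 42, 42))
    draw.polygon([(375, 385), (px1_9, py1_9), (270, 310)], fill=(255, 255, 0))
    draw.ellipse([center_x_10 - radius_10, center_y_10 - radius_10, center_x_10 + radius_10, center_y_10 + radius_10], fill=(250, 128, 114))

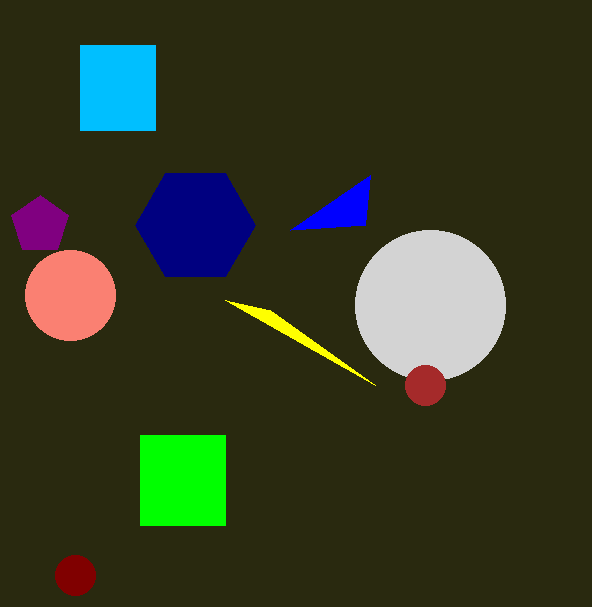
px2_1 = 290; px0_2 = 80; py0_2 = 45; px1_2 = 155; py1_2 = 130; center_x_3 = 430; center_y_3 = 305; radius_3 = 75; px0_4 = 140; py0_4 = 435; px1_4 = 225; py1_4 = 525; center_x_5 = 40; center_y_5 = 225; radius_5 = 30; center_x_6 = 195; center_y_6 = 225; radius_6 = 60; center_x_7 = 75; center_y_7 = 575; radius_7 = 20; center_x_8 = 425; radius_8 = 20; px1_9 = 225; py1_9 = 300; center_x_10 = 70; center_y_10 = 295; radius_10 = 45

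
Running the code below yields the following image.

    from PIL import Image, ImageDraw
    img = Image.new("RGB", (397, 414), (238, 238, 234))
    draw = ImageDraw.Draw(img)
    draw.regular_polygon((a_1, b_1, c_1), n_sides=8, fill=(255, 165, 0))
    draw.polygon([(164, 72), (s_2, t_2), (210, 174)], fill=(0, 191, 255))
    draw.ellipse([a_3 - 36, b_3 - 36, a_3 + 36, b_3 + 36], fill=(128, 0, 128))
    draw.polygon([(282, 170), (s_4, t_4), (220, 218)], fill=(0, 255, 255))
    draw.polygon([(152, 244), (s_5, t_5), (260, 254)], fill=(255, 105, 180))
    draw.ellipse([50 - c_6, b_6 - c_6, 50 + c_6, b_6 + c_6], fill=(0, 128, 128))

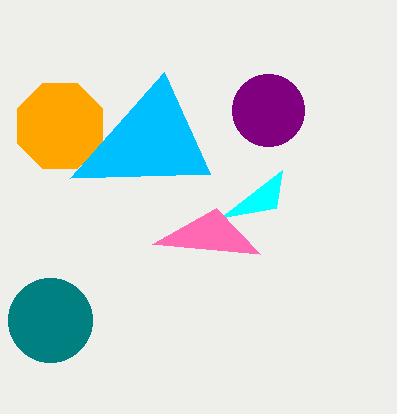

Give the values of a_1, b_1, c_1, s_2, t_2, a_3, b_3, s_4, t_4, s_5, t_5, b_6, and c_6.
a_1 = 60; b_1 = 126; c_1 = 46; s_2 = 70; t_2 = 178; a_3 = 268; b_3 = 110; s_4 = 276; t_4 = 208; s_5 = 216; t_5 = 208; b_6 = 320; c_6 = 42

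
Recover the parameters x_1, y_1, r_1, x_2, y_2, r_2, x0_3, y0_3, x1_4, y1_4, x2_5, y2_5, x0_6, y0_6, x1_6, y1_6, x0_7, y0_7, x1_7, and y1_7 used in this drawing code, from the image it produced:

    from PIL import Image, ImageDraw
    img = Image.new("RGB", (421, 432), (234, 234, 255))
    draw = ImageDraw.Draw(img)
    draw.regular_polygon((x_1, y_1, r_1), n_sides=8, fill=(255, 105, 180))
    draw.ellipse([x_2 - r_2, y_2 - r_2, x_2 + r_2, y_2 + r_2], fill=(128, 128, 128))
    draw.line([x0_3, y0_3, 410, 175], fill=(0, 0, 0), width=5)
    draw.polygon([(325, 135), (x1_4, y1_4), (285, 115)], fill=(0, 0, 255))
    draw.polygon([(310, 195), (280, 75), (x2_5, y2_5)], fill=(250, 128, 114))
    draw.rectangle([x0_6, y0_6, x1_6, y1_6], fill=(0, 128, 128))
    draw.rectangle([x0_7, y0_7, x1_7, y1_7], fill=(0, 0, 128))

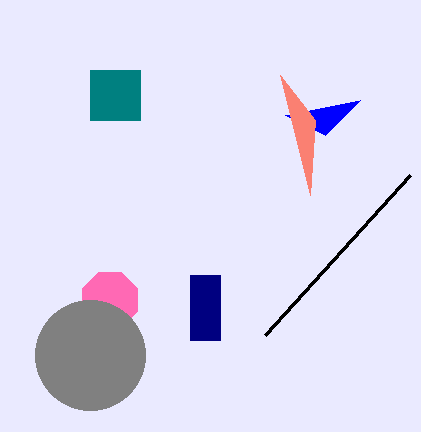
x_1 = 110, y_1 = 300, r_1 = 30, x_2 = 90, y_2 = 355, r_2 = 55, x0_3 = 265, y0_3 = 335, x1_4 = 360, y1_4 = 100, x2_5 = 315, y2_5 = 120, x0_6 = 90, y0_6 = 70, x1_6 = 140, y1_6 = 120, x0_7 = 190, y0_7 = 275, x1_7 = 220, y1_7 = 340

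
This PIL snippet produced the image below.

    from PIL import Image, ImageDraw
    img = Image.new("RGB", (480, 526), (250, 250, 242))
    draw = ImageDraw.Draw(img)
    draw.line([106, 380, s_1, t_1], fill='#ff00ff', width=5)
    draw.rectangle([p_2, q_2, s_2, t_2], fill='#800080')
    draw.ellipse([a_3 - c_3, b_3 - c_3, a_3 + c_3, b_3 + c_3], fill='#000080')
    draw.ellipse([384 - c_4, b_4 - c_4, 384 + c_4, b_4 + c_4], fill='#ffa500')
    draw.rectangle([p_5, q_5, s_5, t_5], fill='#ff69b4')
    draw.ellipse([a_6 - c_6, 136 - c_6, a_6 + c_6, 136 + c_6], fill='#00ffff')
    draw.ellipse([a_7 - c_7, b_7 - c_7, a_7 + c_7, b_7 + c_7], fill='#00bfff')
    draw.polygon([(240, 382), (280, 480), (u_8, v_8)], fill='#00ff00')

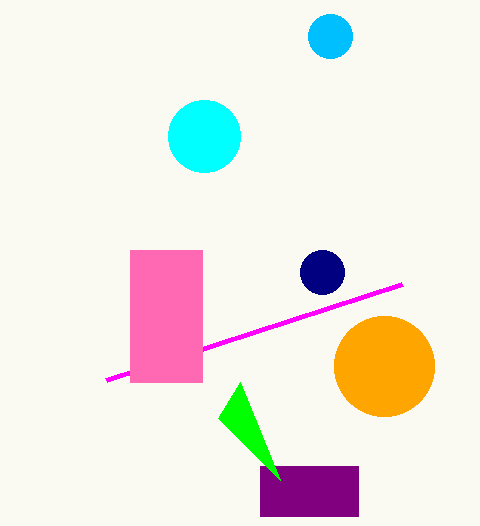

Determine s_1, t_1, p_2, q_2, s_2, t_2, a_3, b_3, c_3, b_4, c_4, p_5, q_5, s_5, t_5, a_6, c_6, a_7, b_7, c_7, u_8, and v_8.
s_1 = 402, t_1 = 284, p_2 = 260, q_2 = 466, s_2 = 358, t_2 = 516, a_3 = 322, b_3 = 272, c_3 = 22, b_4 = 366, c_4 = 50, p_5 = 130, q_5 = 250, s_5 = 202, t_5 = 382, a_6 = 204, c_6 = 36, a_7 = 330, b_7 = 36, c_7 = 22, u_8 = 218, v_8 = 418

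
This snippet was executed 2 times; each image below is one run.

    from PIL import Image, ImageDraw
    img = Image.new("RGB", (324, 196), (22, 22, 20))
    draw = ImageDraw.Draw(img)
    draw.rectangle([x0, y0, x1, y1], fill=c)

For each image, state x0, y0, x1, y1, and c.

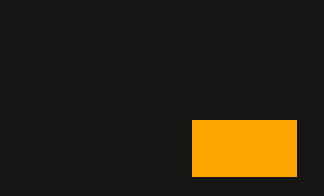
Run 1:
x0 = 192; y0 = 120; x1 = 296; y1 = 176; c = 'orange'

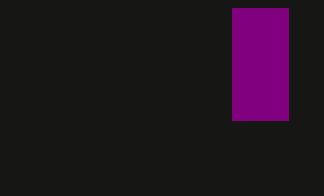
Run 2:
x0 = 232; y0 = 8; x1 = 288; y1 = 120; c = 'purple'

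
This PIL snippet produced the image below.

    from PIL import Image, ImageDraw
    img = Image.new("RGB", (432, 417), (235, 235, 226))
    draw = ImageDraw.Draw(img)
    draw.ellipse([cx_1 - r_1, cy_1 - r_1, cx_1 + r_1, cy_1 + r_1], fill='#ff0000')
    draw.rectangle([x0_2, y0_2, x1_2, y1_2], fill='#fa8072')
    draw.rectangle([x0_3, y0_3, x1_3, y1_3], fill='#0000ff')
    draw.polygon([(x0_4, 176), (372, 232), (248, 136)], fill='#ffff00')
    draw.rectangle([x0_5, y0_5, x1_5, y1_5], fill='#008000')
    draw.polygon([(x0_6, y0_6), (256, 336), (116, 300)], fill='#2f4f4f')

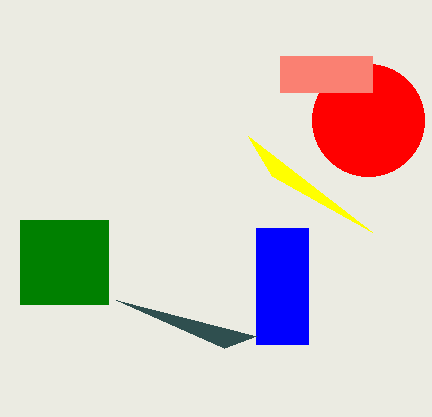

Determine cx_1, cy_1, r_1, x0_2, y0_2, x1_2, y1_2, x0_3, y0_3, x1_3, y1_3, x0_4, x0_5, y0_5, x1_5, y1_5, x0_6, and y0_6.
cx_1 = 368; cy_1 = 120; r_1 = 56; x0_2 = 280; y0_2 = 56; x1_2 = 372; y1_2 = 92; x0_3 = 256; y0_3 = 228; x1_3 = 308; y1_3 = 344; x0_4 = 272; x0_5 = 20; y0_5 = 220; x1_5 = 108; y1_5 = 304; x0_6 = 224; y0_6 = 348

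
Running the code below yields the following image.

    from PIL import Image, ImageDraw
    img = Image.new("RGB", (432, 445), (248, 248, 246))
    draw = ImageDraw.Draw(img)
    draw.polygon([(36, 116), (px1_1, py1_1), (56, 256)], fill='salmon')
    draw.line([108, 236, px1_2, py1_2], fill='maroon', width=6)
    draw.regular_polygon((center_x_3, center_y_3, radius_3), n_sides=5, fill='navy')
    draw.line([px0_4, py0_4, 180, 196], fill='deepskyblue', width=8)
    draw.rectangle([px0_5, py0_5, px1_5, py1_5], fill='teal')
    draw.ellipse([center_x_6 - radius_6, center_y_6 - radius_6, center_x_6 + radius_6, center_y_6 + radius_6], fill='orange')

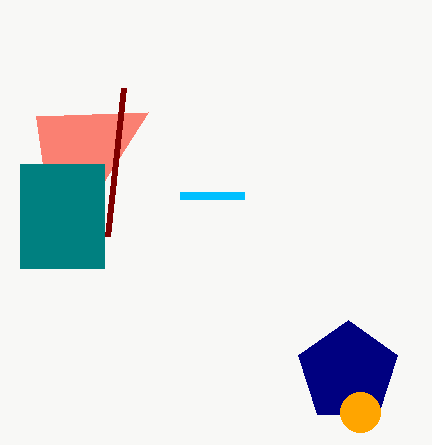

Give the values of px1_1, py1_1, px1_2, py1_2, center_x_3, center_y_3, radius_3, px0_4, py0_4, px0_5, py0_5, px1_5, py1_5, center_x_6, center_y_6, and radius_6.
px1_1 = 148, py1_1 = 112, px1_2 = 124, py1_2 = 88, center_x_3 = 348, center_y_3 = 372, radius_3 = 52, px0_4 = 244, py0_4 = 196, px0_5 = 20, py0_5 = 164, px1_5 = 104, py1_5 = 268, center_x_6 = 360, center_y_6 = 412, radius_6 = 20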